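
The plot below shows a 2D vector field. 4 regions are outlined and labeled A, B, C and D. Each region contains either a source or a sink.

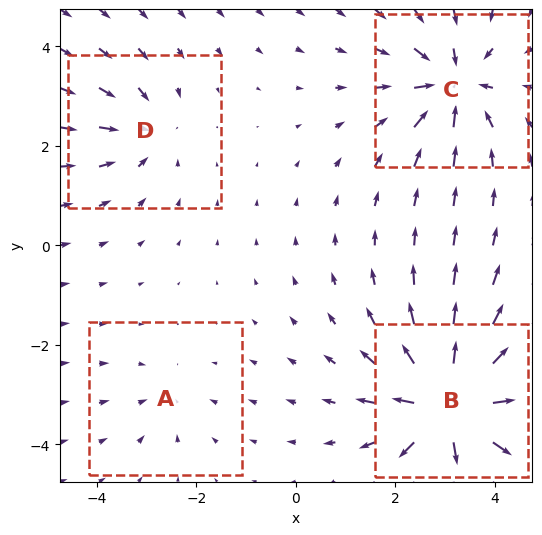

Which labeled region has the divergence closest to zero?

Divergence at each region's feature centre — A: about -2, B: about +9, C: about -6, D: about -4. Region A is closest to zero.

A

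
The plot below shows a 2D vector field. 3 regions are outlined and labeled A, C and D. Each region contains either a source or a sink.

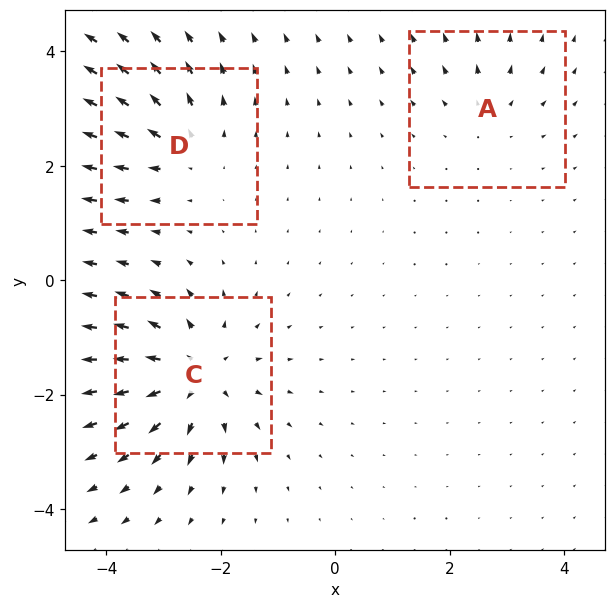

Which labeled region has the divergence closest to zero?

Divergence at each region's feature centre — A: about +2, C: about +6, D: about +4. Region A is closest to zero.

A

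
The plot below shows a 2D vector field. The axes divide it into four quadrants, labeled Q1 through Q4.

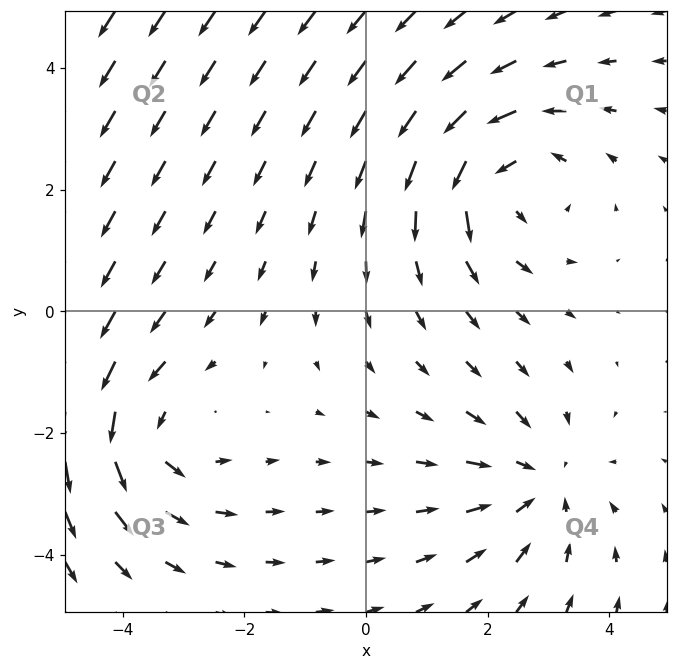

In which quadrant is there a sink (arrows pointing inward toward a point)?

The sink sits at approximately (2.9, -2.8), which lies in quadrant Q4. The divergence there is about -3, negative as expected for a sink.

Q4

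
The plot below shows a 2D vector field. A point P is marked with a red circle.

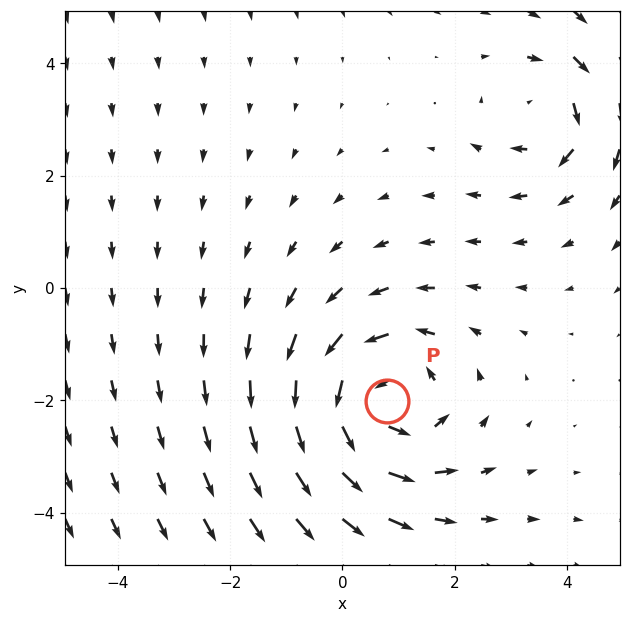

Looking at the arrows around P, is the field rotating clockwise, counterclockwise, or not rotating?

Near P at (0.8, -2.0) the arrows circulate counterclockwise. The curl (z-component) there is about +4; positive curl means counterclockwise rotation.

counterclockwise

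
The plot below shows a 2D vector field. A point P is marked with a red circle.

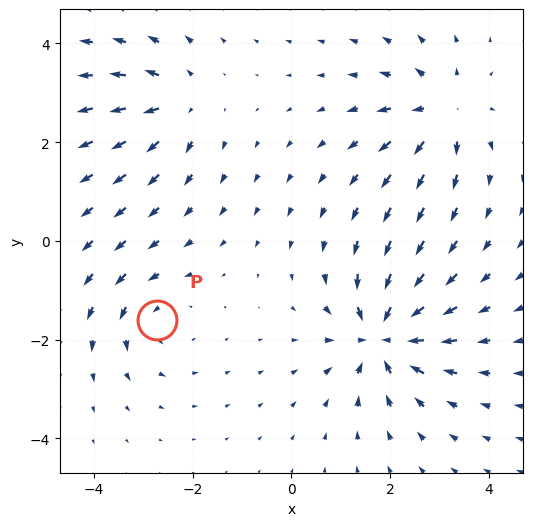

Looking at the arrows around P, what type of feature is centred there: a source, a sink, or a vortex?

vortex

At P (-2.7, -1.6) the arrows circulate counterclockwise. Divergence ≈0, curl about +3 — near-zero divergence with nonzero curl is a vortex.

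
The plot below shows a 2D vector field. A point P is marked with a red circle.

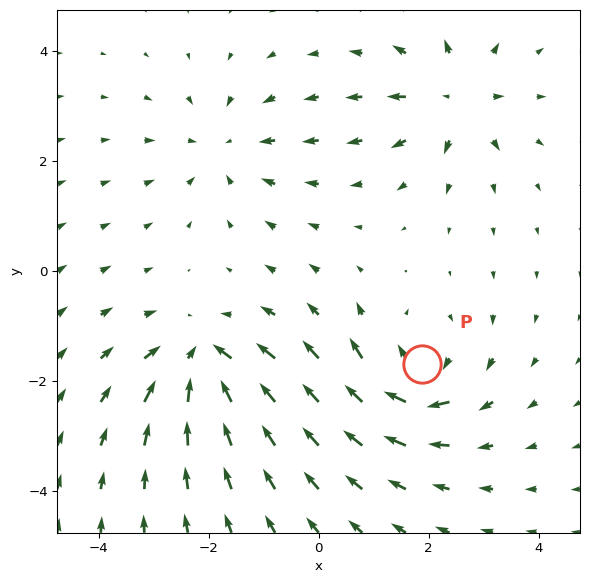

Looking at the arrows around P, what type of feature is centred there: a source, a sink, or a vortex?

At P (1.9, -1.7) the arrows circulate clockwise. Divergence ≈0, curl about -7 — near-zero divergence with nonzero curl is a vortex.

vortex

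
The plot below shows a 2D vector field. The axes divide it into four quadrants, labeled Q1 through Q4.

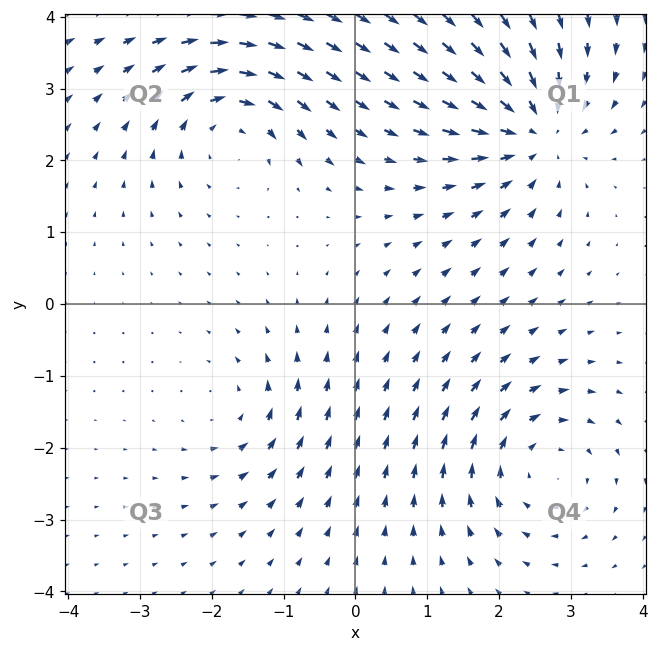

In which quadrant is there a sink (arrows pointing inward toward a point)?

The sink sits at approximately (2.5, 2.4), which lies in quadrant Q1. The divergence there is about -6, negative as expected for a sink.

Q1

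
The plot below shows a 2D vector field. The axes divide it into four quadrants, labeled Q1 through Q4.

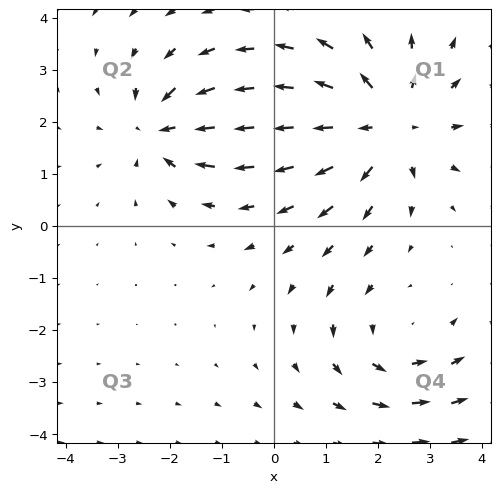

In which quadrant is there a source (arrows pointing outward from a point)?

The source sits at approximately (2.1, 2.0), which lies in quadrant Q1. The divergence there is about +4, positive as expected for a source.

Q1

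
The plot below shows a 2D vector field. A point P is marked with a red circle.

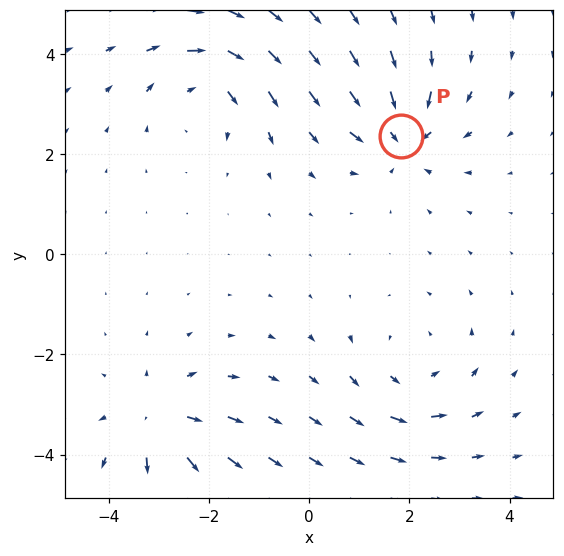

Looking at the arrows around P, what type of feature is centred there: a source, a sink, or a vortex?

At P (1.8, 2.4) the arrows converge inward. Divergence about -5, curl ≈0 — negative divergence with near-zero curl is a sink.

sink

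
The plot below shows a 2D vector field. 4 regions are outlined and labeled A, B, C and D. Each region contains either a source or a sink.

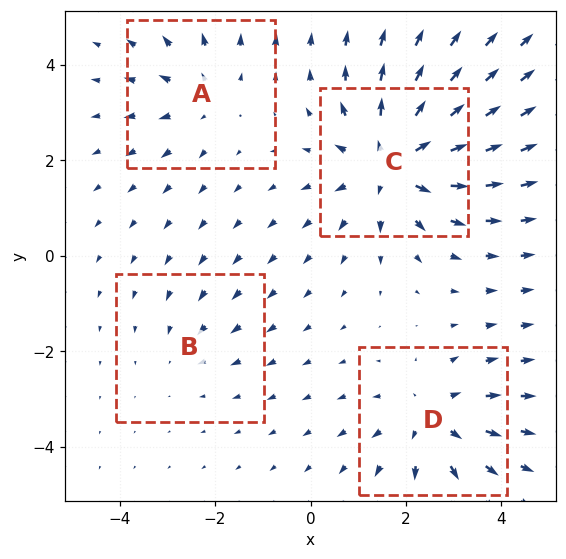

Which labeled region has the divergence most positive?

Divergence at each region's feature centre — A: about +3, B: about -2, C: about +6, D: about +4. Region C is most positive.

C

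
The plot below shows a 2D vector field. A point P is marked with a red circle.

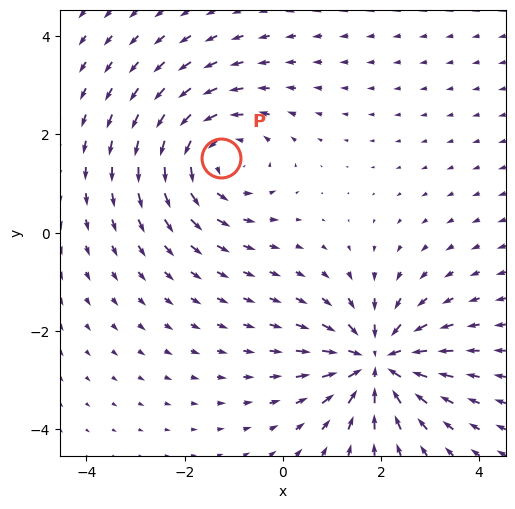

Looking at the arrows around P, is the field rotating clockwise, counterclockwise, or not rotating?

counterclockwise

Near P at (-1.3, 1.5) the arrows circulate counterclockwise. The curl (z-component) there is about +3; positive curl means counterclockwise rotation.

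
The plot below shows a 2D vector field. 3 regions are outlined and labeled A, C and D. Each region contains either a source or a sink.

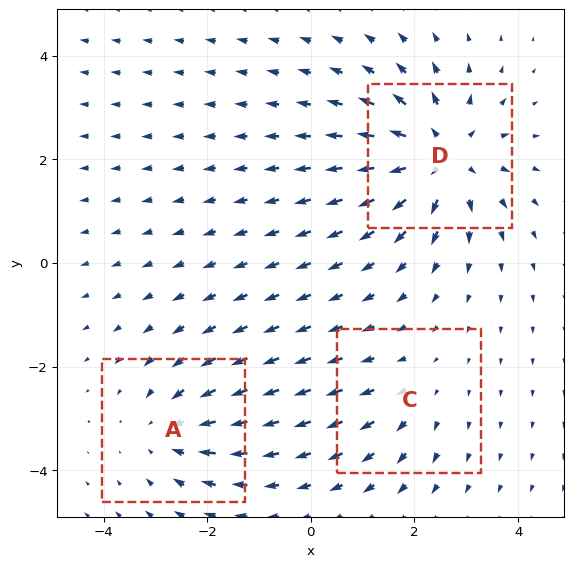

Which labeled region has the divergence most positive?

Divergence at each region's feature centre — A: about -3, C: about +2, D: about +5. Region D is most positive.

D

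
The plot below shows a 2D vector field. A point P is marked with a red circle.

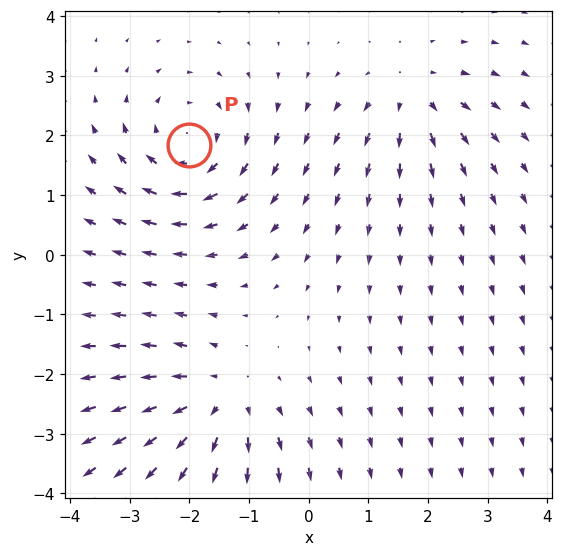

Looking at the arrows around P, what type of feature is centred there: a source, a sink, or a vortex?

At P (-2.0, 1.8) the arrows circulate clockwise. Divergence ≈0, curl about -5 — near-zero divergence with nonzero curl is a vortex.

vortex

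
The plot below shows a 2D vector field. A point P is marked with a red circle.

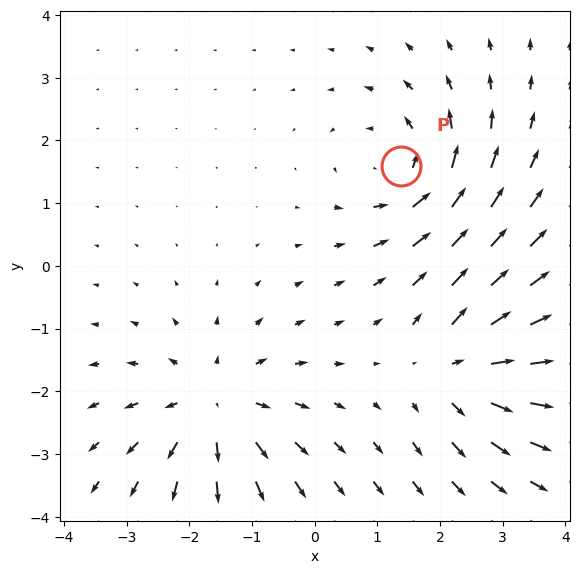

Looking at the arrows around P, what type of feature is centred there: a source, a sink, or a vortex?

At P (1.4, 1.6) the arrows circulate counterclockwise. Divergence ≈0, curl about +4 — near-zero divergence with nonzero curl is a vortex.

vortex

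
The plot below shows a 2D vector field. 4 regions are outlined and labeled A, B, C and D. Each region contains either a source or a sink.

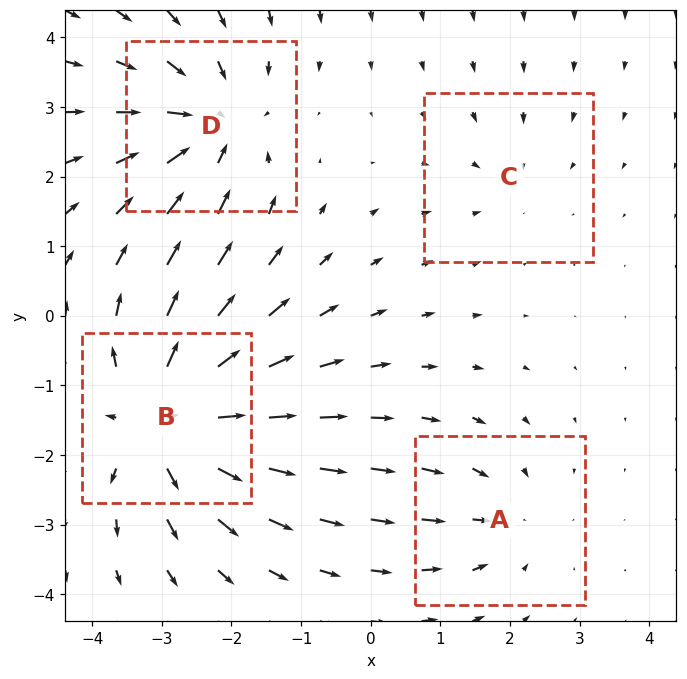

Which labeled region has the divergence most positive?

B

Divergence at each region's feature centre — A: about -3, B: about +7, C: about -2, D: about -5. Region B is most positive.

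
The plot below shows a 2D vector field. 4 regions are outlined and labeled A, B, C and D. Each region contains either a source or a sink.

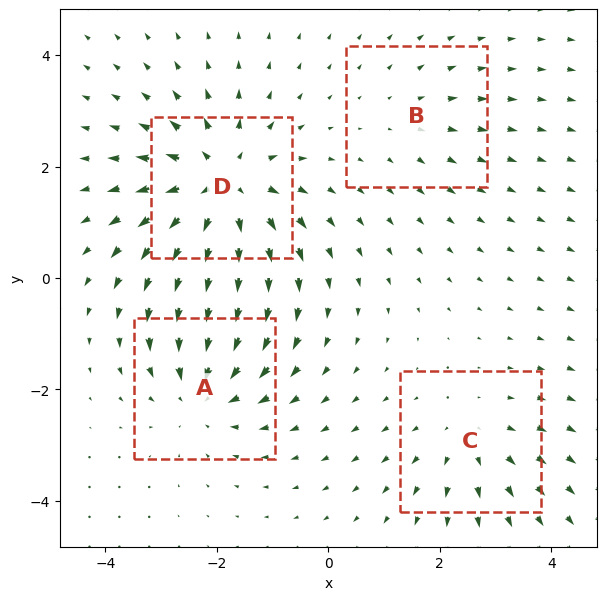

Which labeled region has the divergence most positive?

D

Divergence at each region's feature centre — A: about -4, B: about +2, C: about +3, D: about +6. Region D is most positive.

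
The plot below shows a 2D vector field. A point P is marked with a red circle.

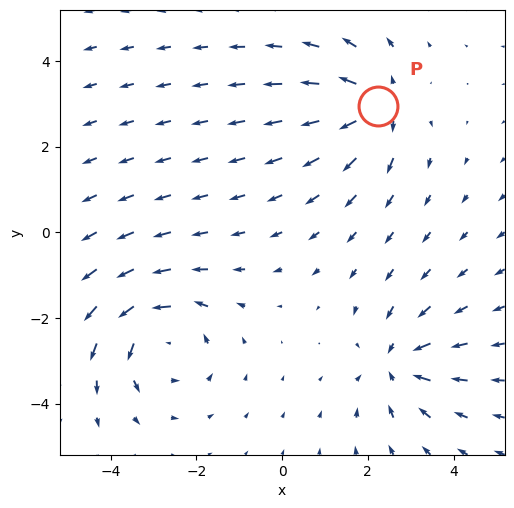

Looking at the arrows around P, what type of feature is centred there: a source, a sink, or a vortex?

At P (2.2, 2.9) the arrows spread outward. Divergence about +5, curl ≈0 — positive divergence with near-zero curl is a source.

source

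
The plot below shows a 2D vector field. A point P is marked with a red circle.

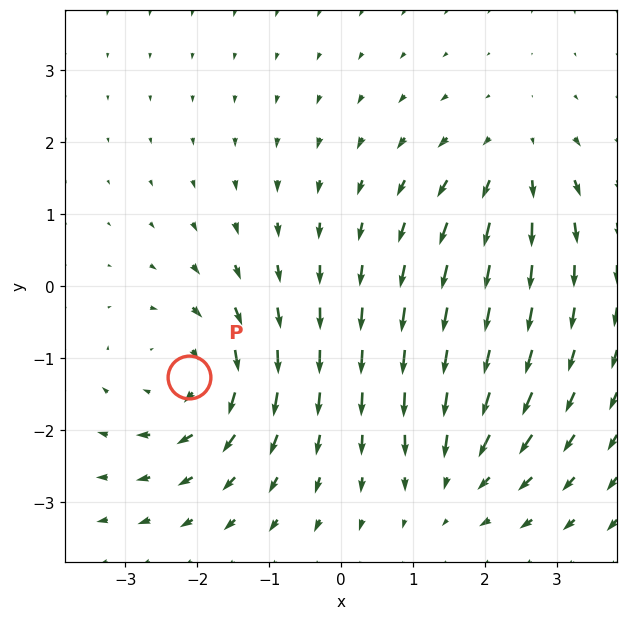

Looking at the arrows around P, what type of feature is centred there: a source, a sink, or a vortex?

At P (-2.1, -1.3) the arrows circulate clockwise. Divergence ≈0, curl about -5 — near-zero divergence with nonzero curl is a vortex.

vortex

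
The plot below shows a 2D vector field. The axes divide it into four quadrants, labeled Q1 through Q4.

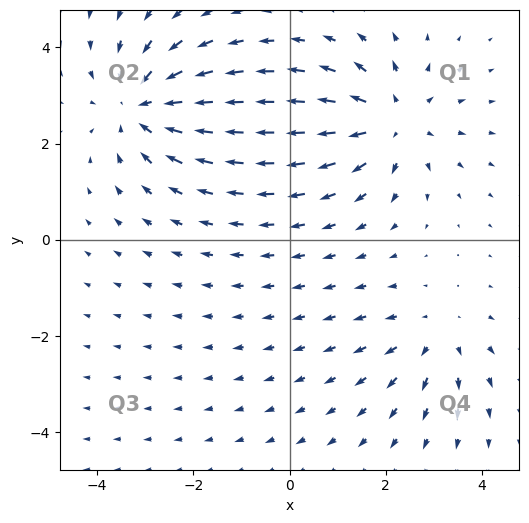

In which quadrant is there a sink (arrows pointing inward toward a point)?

The sink sits at approximately (-3.1, 2.8), which lies in quadrant Q2. The divergence there is about -5, negative as expected for a sink.

Q2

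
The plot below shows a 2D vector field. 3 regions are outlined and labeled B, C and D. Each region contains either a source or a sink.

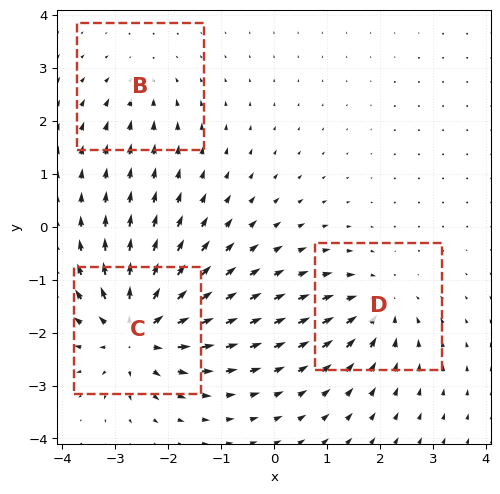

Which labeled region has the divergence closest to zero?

B

Divergence at each region's feature centre — B: about -2, C: about +6, D: about -3. Region B is closest to zero.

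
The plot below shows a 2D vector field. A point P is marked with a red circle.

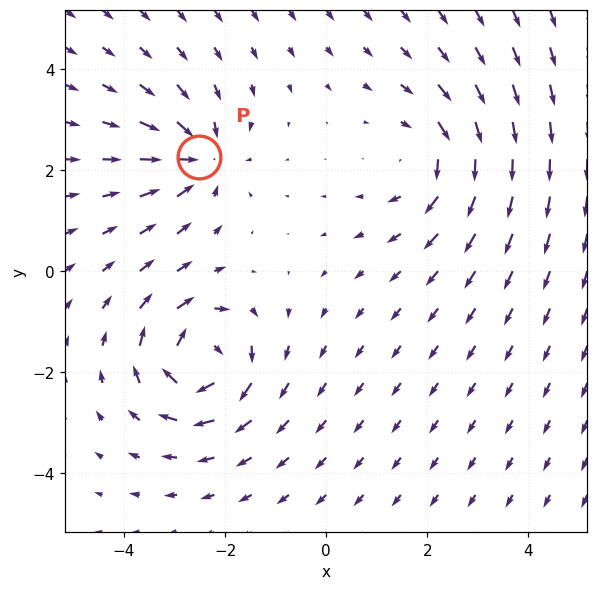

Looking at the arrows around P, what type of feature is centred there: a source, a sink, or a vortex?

At P (-2.5, 2.2) the arrows converge inward. Divergence about -5, curl ≈0 — negative divergence with near-zero curl is a sink.

sink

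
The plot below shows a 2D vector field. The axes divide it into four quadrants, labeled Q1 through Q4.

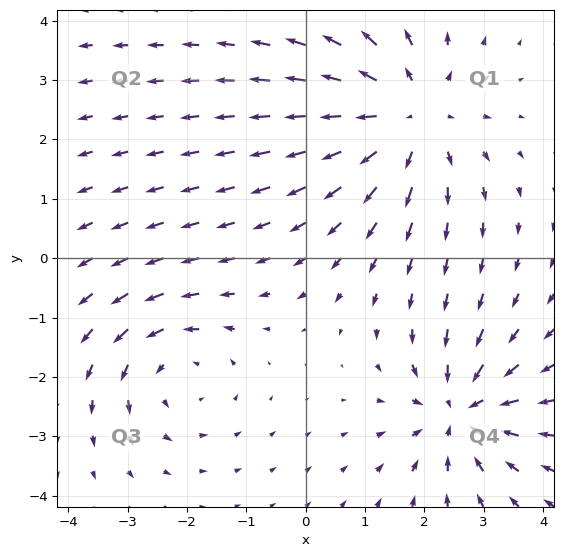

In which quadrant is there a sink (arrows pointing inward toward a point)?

Q4

The sink sits at approximately (2.6, -2.6), which lies in quadrant Q4. The divergence there is about -4, negative as expected for a sink.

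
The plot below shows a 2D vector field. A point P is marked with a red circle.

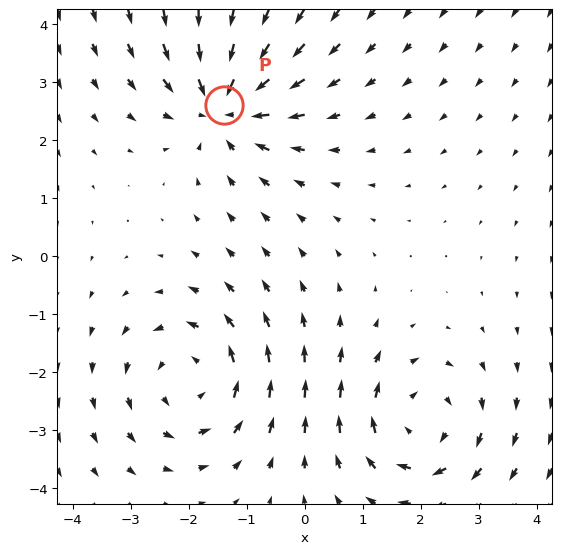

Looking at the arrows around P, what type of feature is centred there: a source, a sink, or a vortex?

sink

At P (-1.4, 2.6) the arrows converge inward. Divergence about -4, curl ≈0 — negative divergence with near-zero curl is a sink.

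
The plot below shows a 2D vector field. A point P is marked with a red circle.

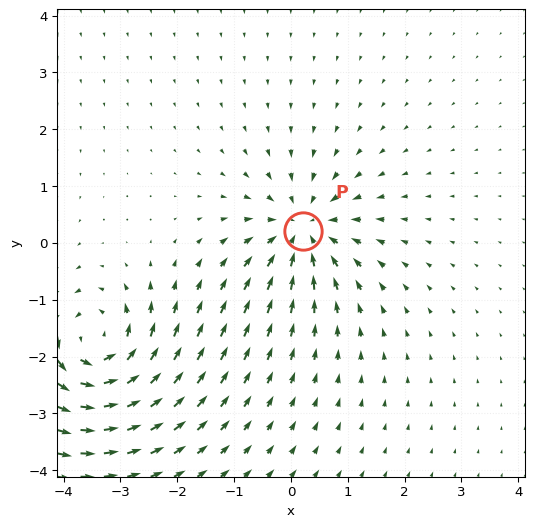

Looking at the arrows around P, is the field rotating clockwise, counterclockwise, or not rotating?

not rotating

Near P at (0.2, 0.2) the arrows show no circulation. The curl there is ≈0.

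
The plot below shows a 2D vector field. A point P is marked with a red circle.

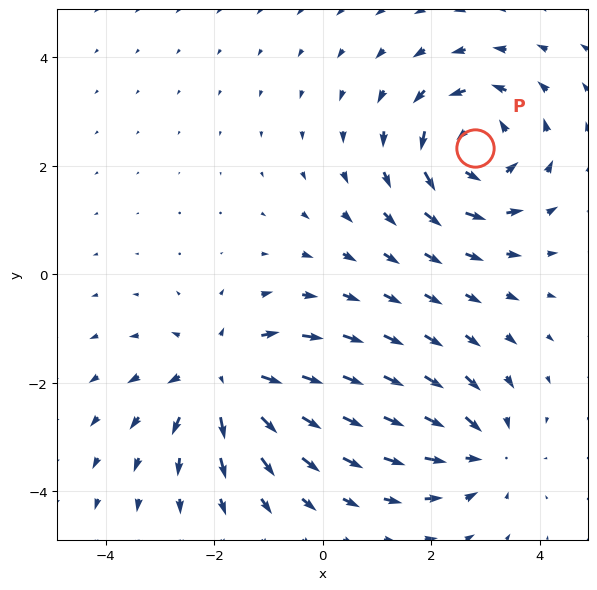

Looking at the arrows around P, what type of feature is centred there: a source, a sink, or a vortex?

At P (2.8, 2.3) the arrows circulate counterclockwise. Divergence ≈0, curl about +5 — near-zero divergence with nonzero curl is a vortex.

vortex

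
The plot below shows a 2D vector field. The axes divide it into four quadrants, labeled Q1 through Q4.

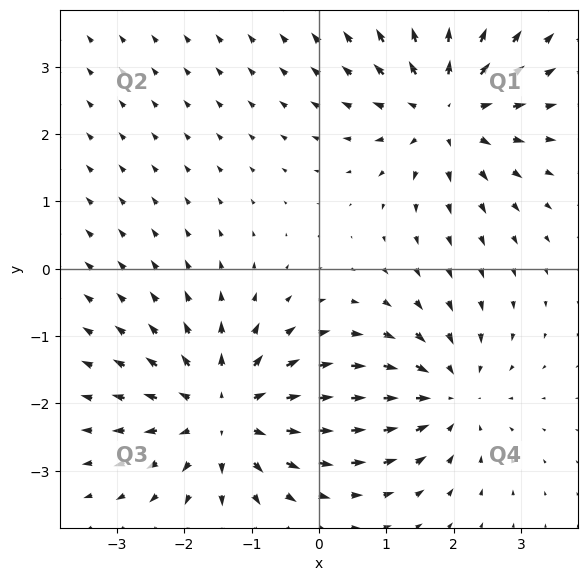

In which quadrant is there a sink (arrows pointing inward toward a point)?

The sink sits at approximately (1.9, -1.9), which lies in quadrant Q4. The divergence there is about -3, negative as expected for a sink.

Q4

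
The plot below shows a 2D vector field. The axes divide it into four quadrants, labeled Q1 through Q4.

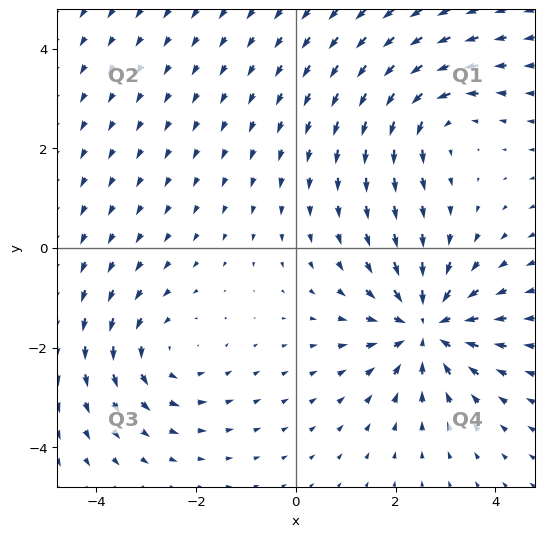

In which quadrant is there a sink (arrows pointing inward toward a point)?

The sink sits at approximately (2.6, -1.6), which lies in quadrant Q4. The divergence there is about -4, negative as expected for a sink.

Q4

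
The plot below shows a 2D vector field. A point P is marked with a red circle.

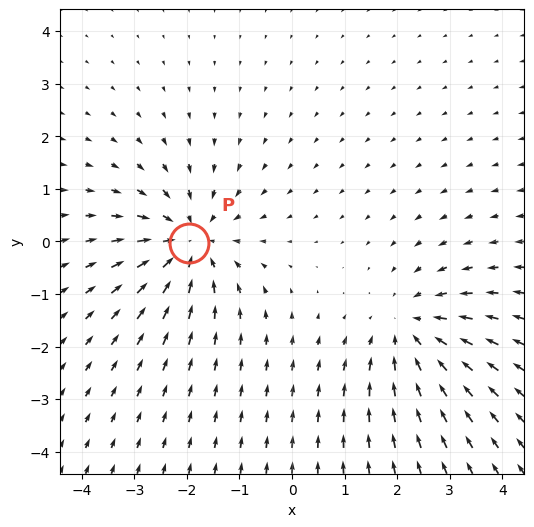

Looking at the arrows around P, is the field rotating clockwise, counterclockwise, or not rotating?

not rotating

Near P at (-2.0, -0.0) the arrows show no circulation. The curl there is ≈0.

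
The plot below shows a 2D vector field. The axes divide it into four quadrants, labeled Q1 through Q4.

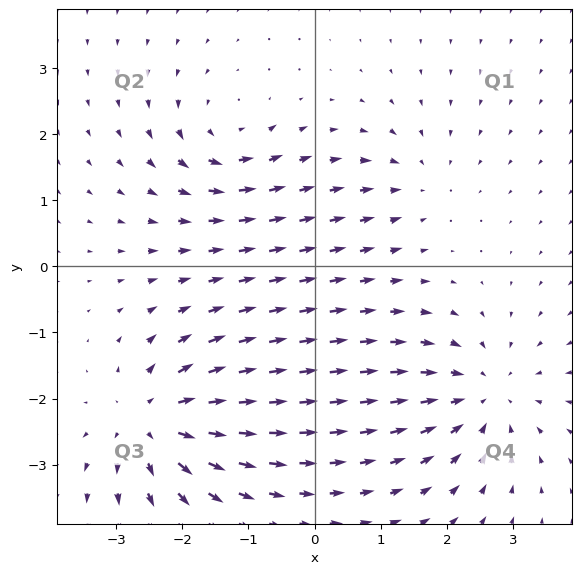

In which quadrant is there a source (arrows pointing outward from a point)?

The source sits at approximately (-2.4, -2.4), which lies in quadrant Q3. The divergence there is about +6, positive as expected for a source.

Q3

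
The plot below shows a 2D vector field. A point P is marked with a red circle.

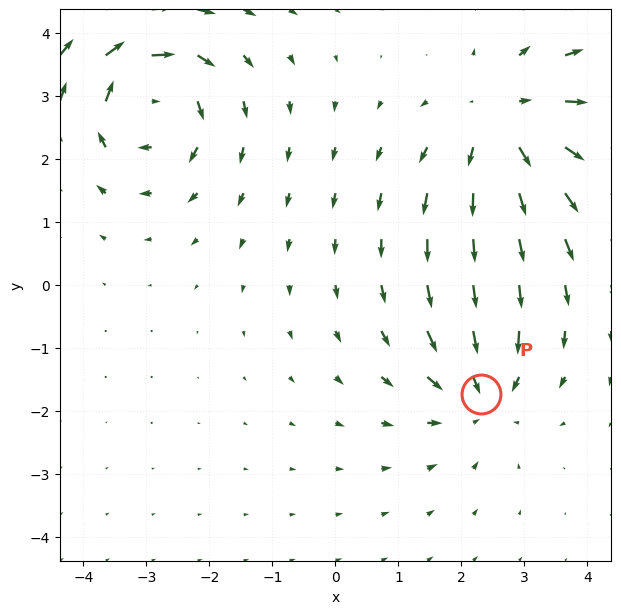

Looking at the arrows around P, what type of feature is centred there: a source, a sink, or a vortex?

At P (2.3, -1.7) the arrows converge inward. Divergence about -3, curl ≈0 — negative divergence with near-zero curl is a sink.

sink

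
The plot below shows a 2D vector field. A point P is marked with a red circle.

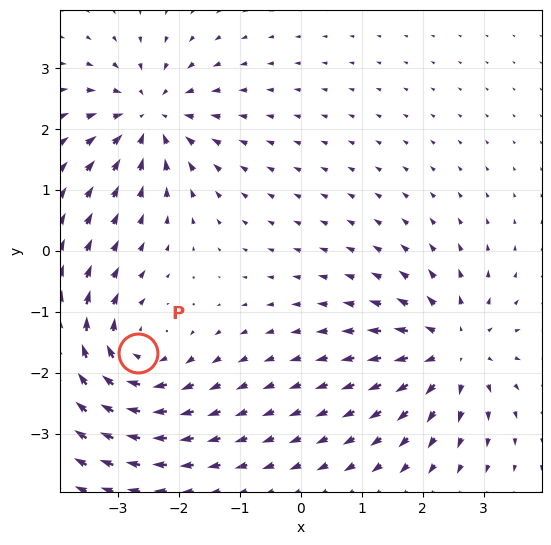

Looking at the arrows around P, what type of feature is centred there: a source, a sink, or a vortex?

vortex

At P (-2.7, -1.7) the arrows circulate clockwise. Divergence ≈0, curl about -4 — near-zero divergence with nonzero curl is a vortex.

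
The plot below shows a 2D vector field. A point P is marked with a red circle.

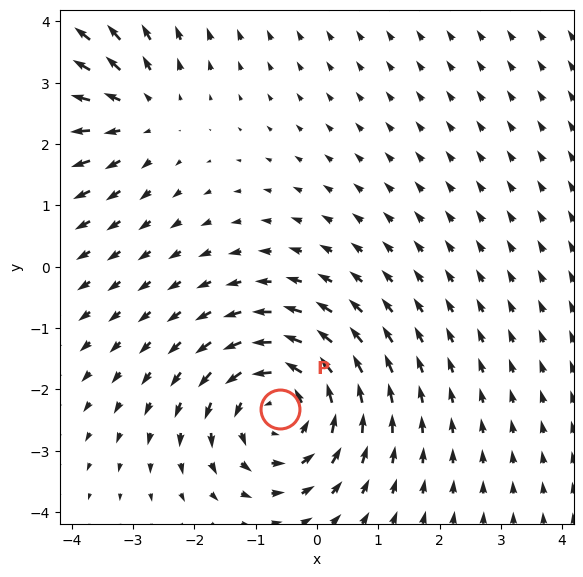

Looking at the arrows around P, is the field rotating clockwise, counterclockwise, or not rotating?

counterclockwise

Near P at (-0.6, -2.3) the arrows circulate counterclockwise. The curl (z-component) there is about +4; positive curl means counterclockwise rotation.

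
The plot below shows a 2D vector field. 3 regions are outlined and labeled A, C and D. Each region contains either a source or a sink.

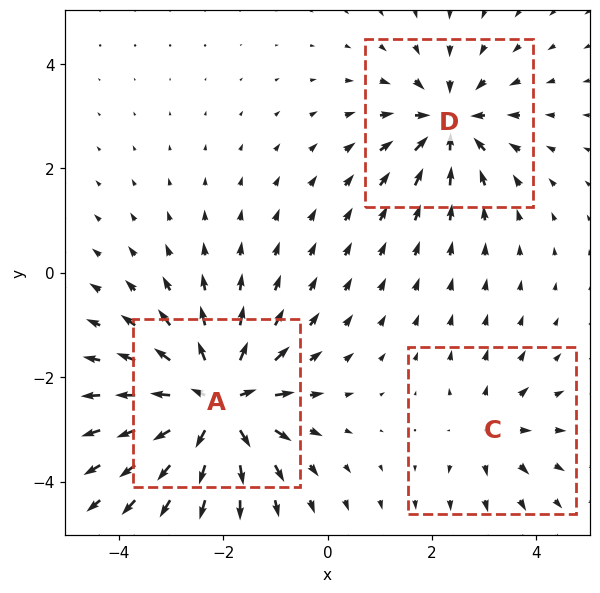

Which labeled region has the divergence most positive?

Divergence at each region's feature centre — A: about +6, C: about +2, D: about -4. Region A is most positive.

A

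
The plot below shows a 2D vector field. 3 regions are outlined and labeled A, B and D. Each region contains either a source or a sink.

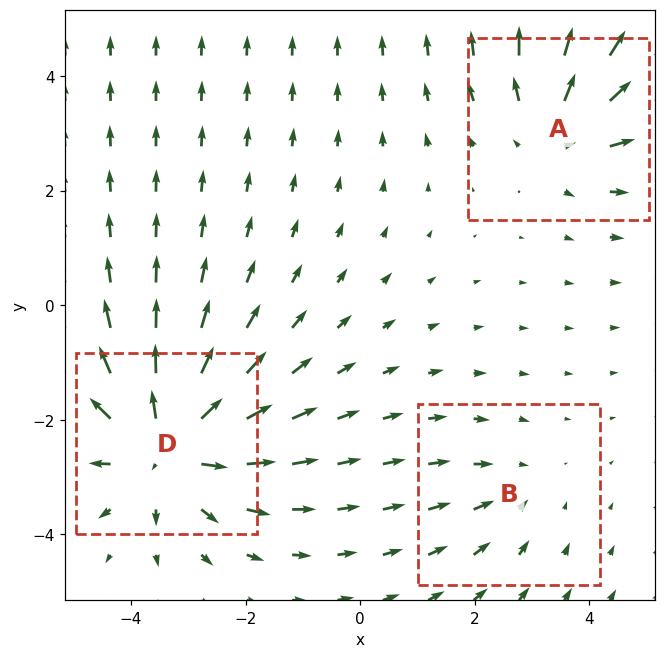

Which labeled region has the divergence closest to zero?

B

Divergence at each region's feature centre — A: about +3, B: about -2, D: about +4. Region B is closest to zero.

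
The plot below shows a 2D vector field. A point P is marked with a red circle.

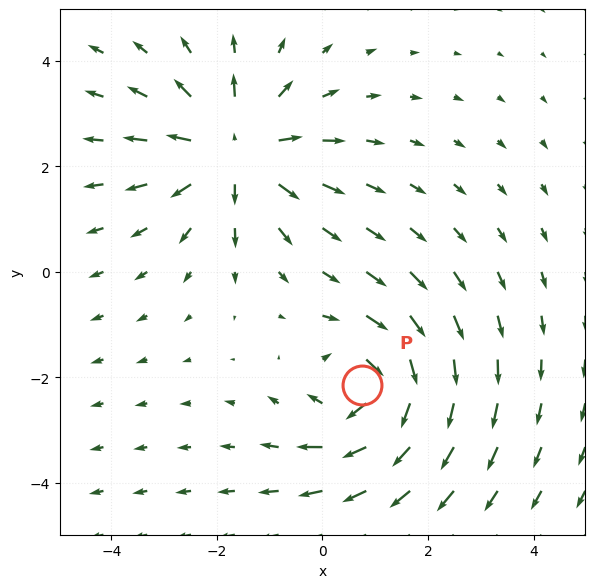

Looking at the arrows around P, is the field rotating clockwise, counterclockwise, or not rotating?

Near P at (0.8, -2.1) the arrows circulate clockwise. The curl (z-component) there is about -3; negative curl means clockwise rotation.

clockwise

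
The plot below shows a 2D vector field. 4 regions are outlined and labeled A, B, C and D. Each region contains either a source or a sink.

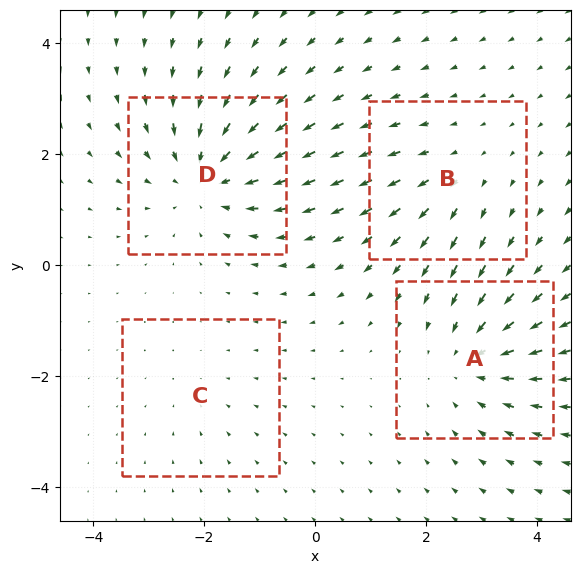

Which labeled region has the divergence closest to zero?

C

Divergence at each region's feature centre — A: about -4, B: about +3, C: about -2, D: about -6. Region C is closest to zero.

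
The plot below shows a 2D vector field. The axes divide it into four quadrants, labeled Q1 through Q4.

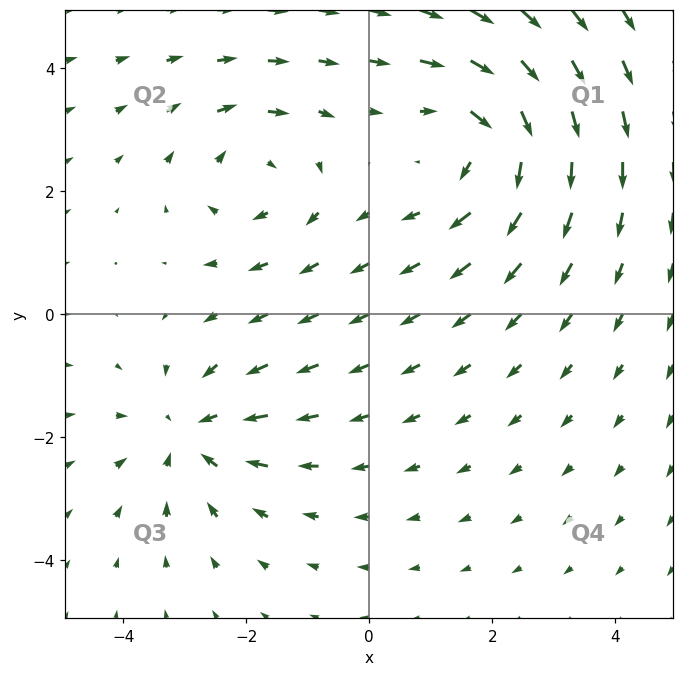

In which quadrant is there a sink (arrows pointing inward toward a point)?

Q3

The sink sits at approximately (-2.9, -1.9), which lies in quadrant Q3. The divergence there is about -3, negative as expected for a sink.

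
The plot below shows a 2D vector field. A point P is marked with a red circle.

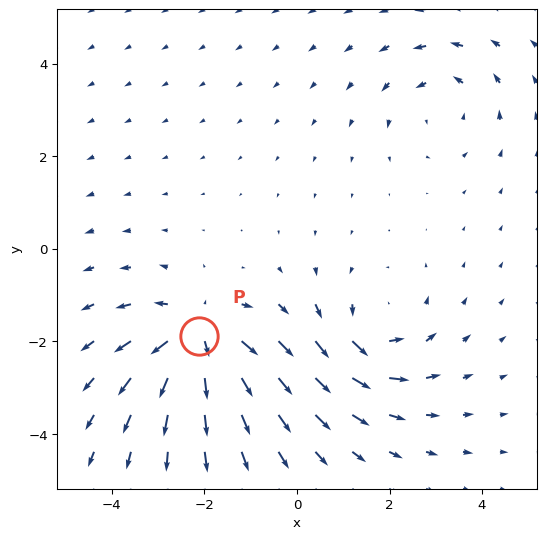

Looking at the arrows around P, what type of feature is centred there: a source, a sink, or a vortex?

source

At P (-2.1, -1.9) the arrows spread outward. Divergence about +5, curl ≈0 — positive divergence with near-zero curl is a source.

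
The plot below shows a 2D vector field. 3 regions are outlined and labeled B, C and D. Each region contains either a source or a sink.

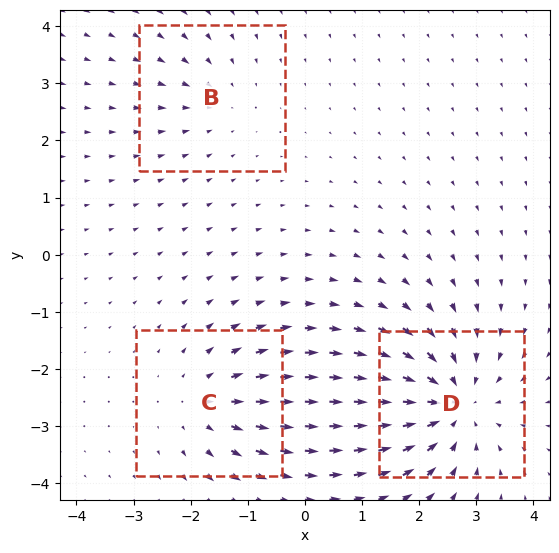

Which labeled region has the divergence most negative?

Divergence at each region's feature centre — B: about -2, C: about +3, D: about -5. Region D is most negative.

D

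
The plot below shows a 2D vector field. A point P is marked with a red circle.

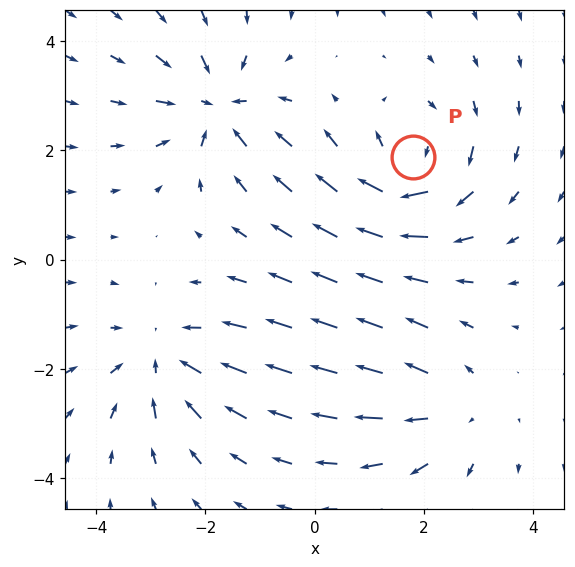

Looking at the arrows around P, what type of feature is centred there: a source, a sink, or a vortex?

vortex

At P (1.8, 1.9) the arrows circulate clockwise. Divergence ≈0, curl about -4 — near-zero divergence with nonzero curl is a vortex.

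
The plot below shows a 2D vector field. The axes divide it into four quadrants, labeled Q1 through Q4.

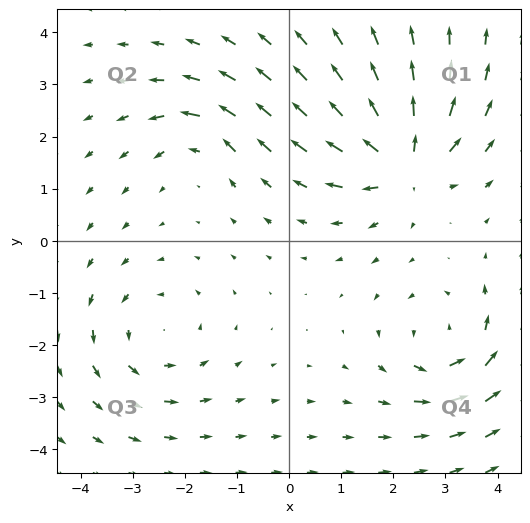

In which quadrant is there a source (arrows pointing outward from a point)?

Q1

The source sits at approximately (2.2, 1.5), which lies in quadrant Q1. The divergence there is about +7, positive as expected for a source.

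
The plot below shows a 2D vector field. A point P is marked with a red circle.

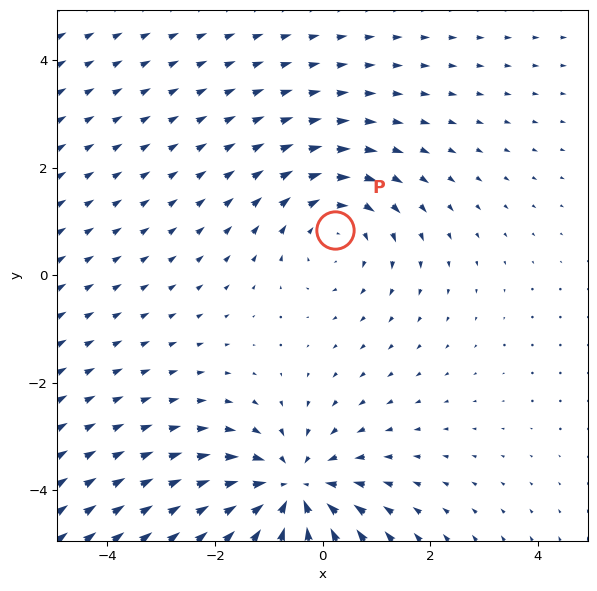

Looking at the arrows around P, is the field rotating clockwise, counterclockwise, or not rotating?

clockwise

Near P at (0.2, 0.8) the arrows circulate clockwise. The curl (z-component) there is about -2; negative curl means clockwise rotation.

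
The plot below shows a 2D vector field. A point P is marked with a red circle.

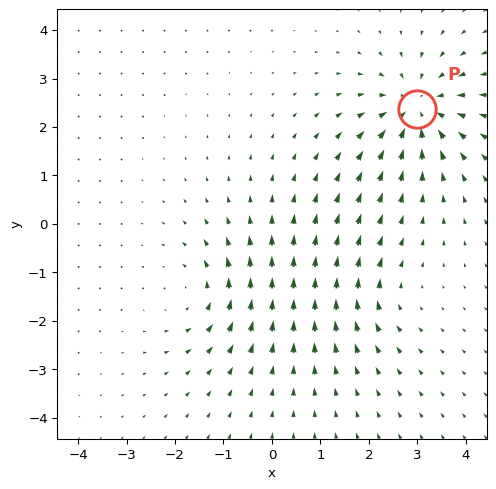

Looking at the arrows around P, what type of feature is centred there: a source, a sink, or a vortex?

At P (3.0, 2.4) the arrows converge inward. Divergence about -5, curl ≈0 — negative divergence with near-zero curl is a sink.

sink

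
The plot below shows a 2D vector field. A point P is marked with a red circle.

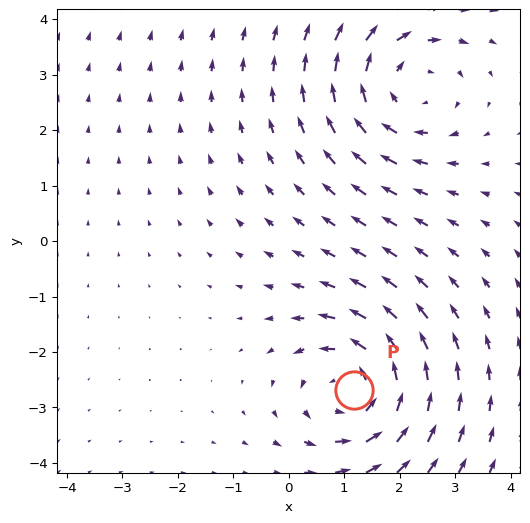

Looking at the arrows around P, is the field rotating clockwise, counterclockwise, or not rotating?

Near P at (1.2, -2.7) the arrows circulate counterclockwise. The curl (z-component) there is about +3; positive curl means counterclockwise rotation.

counterclockwise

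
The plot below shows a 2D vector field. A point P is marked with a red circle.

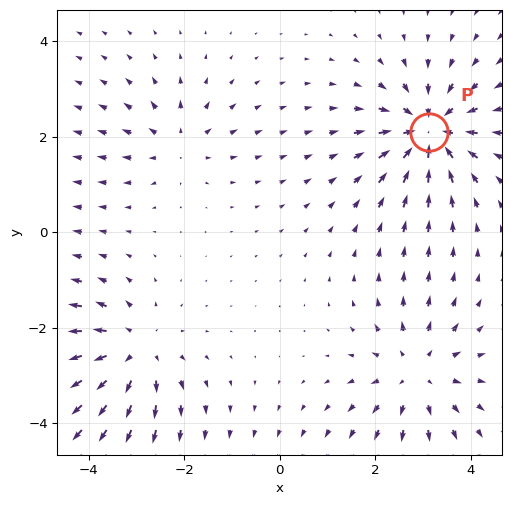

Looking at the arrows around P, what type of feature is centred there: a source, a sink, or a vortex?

sink

At P (3.1, 2.1) the arrows converge inward. Divergence about -6, curl ≈0 — negative divergence with near-zero curl is a sink.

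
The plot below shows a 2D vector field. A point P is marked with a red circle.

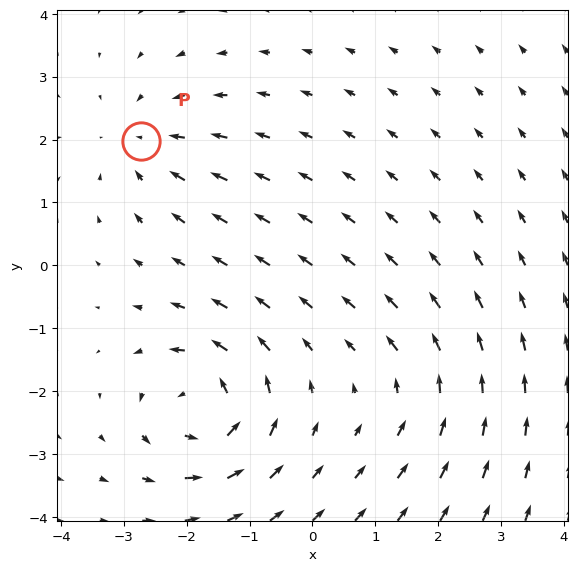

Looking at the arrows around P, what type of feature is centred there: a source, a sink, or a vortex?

At P (-2.7, 2.0) the arrows converge inward. Divergence about -3, curl ≈0 — negative divergence with near-zero curl is a sink.

sink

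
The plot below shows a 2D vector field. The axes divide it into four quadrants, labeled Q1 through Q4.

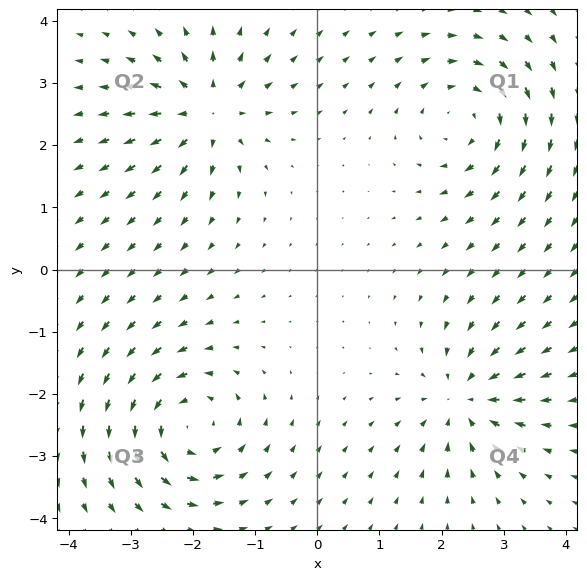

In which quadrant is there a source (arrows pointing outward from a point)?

Q2

The source sits at approximately (-1.8, 2.5), which lies in quadrant Q2. The divergence there is about +5, positive as expected for a source.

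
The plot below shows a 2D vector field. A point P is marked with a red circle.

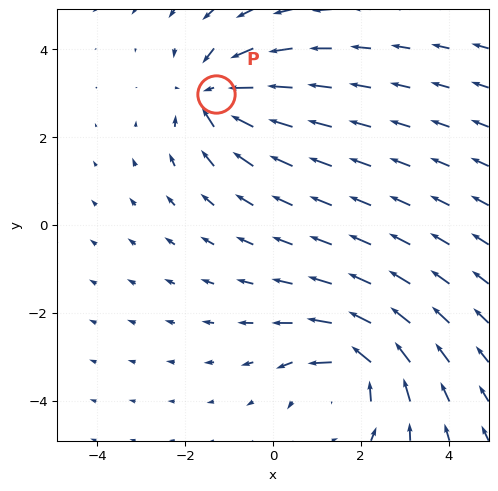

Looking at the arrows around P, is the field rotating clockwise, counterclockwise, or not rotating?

Near P at (-1.3, 3.0) the arrows show no circulation. The curl there is ≈0.

not rotating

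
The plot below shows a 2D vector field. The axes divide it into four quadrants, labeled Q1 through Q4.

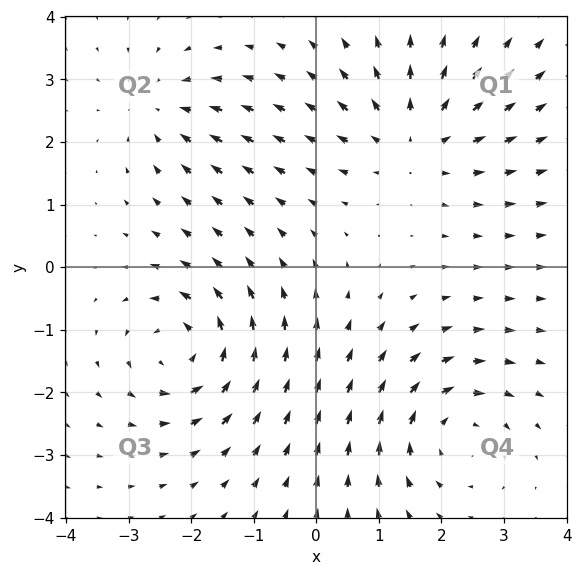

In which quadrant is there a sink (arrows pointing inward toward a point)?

Q2

The sink sits at approximately (-2.5, 2.5), which lies in quadrant Q2. The divergence there is about -3, negative as expected for a sink.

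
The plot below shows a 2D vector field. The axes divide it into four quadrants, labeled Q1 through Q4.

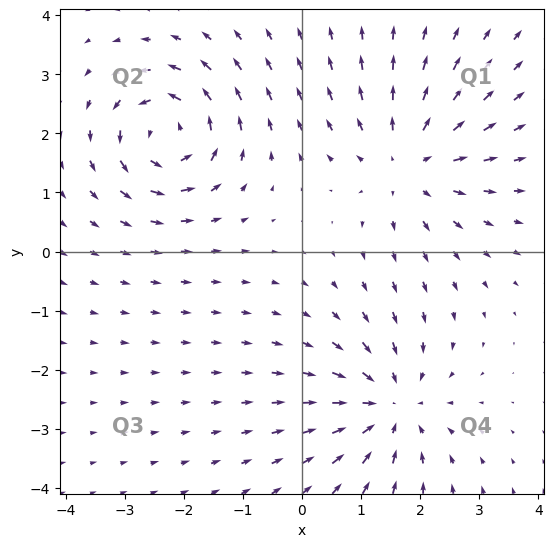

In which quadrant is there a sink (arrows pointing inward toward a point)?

The sink sits at approximately (1.5, -2.6), which lies in quadrant Q4. The divergence there is about -4, negative as expected for a sink.

Q4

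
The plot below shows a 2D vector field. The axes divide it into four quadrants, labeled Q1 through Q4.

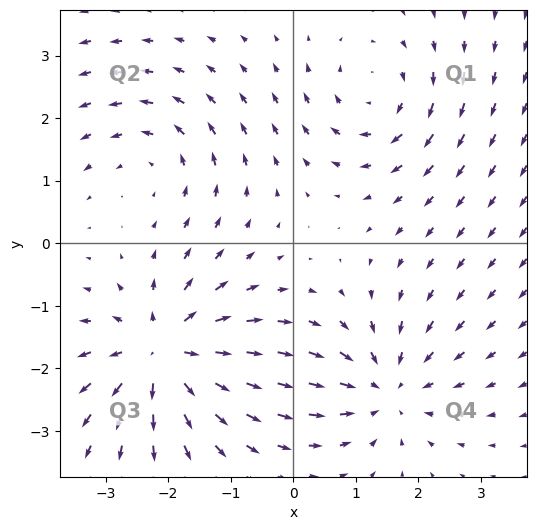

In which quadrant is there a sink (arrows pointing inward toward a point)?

Q4

The sink sits at approximately (1.5, -2.3), which lies in quadrant Q4. The divergence there is about -4, negative as expected for a sink.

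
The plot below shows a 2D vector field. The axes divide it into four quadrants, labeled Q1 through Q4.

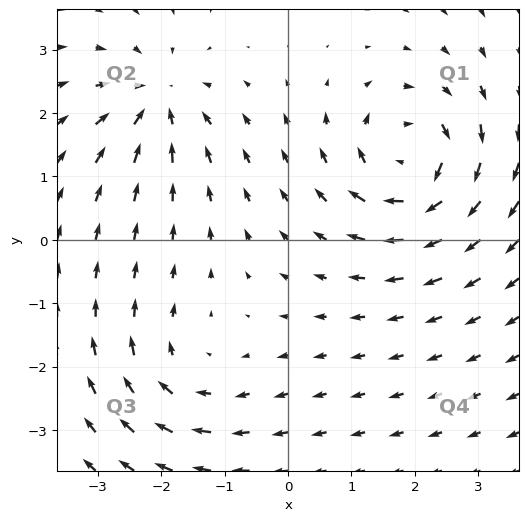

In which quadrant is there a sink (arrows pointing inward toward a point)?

The sink sits at approximately (-2.1, 2.2), which lies in quadrant Q2. The divergence there is about -4, negative as expected for a sink.

Q2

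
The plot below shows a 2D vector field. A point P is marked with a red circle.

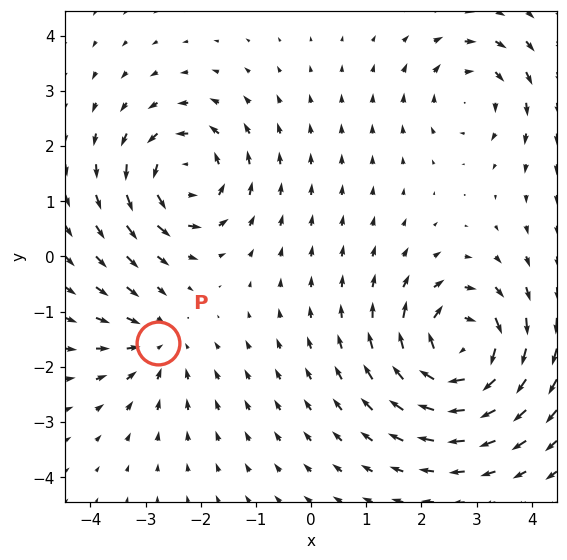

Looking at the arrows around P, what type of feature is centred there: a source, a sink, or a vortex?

sink

At P (-2.8, -1.6) the arrows converge inward. Divergence about -3, curl ≈0 — negative divergence with near-zero curl is a sink.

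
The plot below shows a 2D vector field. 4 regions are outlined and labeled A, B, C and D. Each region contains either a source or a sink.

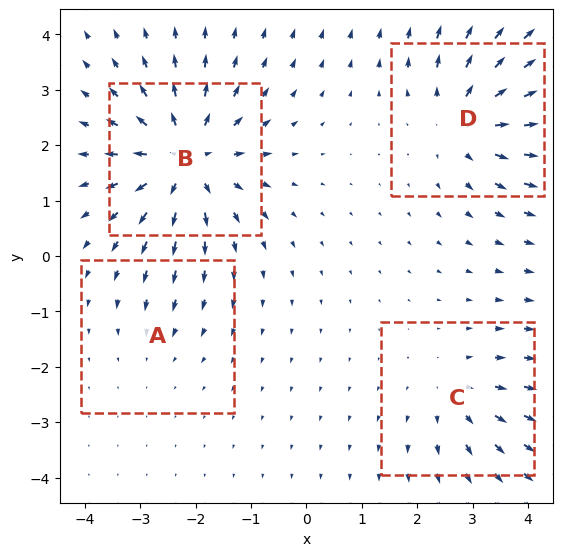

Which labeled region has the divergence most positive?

Divergence at each region's feature centre — A: about -2, B: about +8, C: about +4, D: about +6. Region B is most positive.

B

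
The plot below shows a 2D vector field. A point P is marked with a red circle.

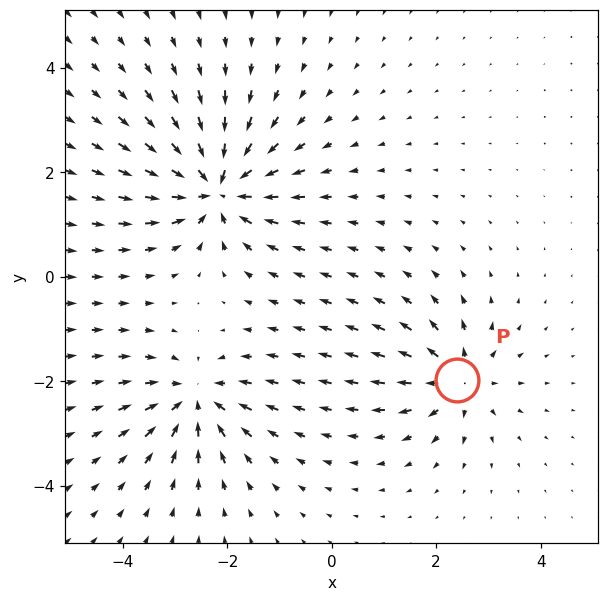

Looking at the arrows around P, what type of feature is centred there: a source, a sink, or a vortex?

At P (2.4, -2.0) the arrows spread outward. Divergence about +4, curl ≈0 — positive divergence with near-zero curl is a source.

source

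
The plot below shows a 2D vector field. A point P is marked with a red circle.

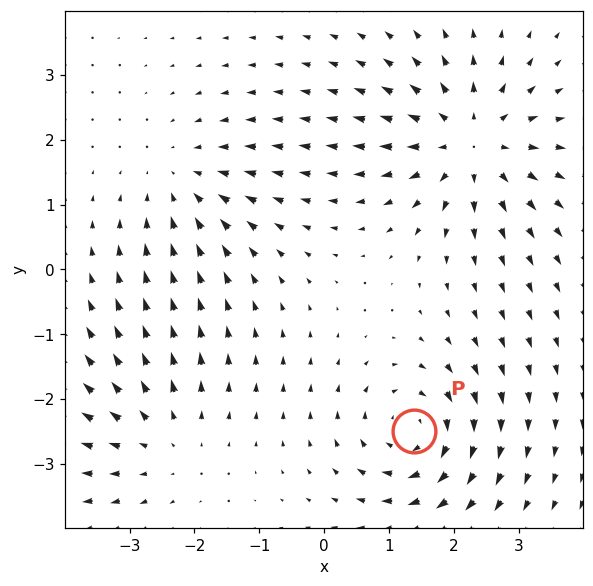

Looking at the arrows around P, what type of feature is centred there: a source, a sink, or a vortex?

vortex

At P (1.4, -2.5) the arrows circulate clockwise. Divergence ≈0, curl about -4 — near-zero divergence with nonzero curl is a vortex.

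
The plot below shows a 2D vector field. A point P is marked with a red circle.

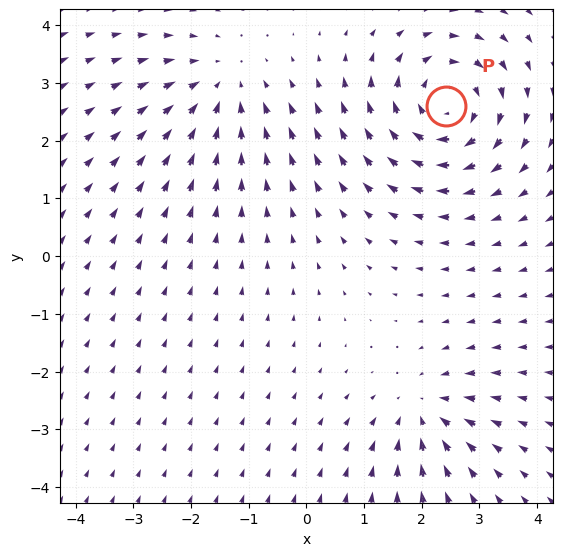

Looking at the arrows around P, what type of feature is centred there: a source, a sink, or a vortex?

vortex

At P (2.4, 2.6) the arrows circulate clockwise. Divergence ≈0, curl about -5 — near-zero divergence with nonzero curl is a vortex.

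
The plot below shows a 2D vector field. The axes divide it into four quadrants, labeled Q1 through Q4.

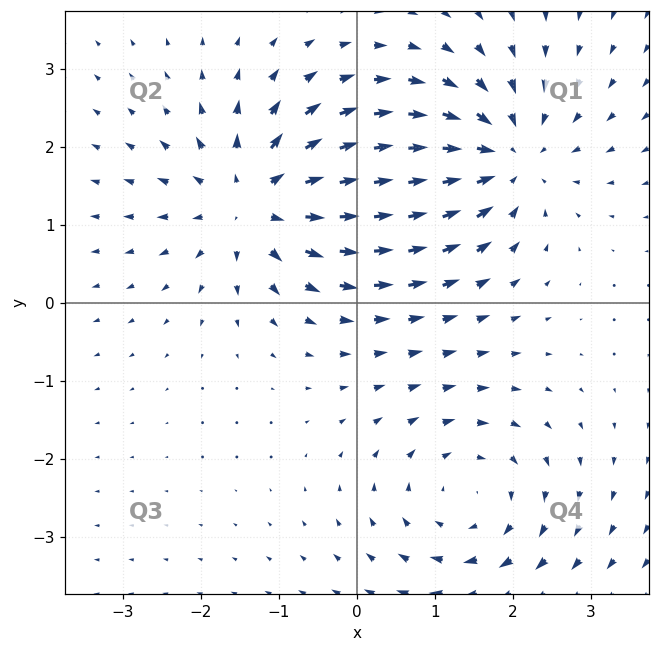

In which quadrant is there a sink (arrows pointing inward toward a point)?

Q1

The sink sits at approximately (1.9, 1.9), which lies in quadrant Q1. The divergence there is about -5, negative as expected for a sink.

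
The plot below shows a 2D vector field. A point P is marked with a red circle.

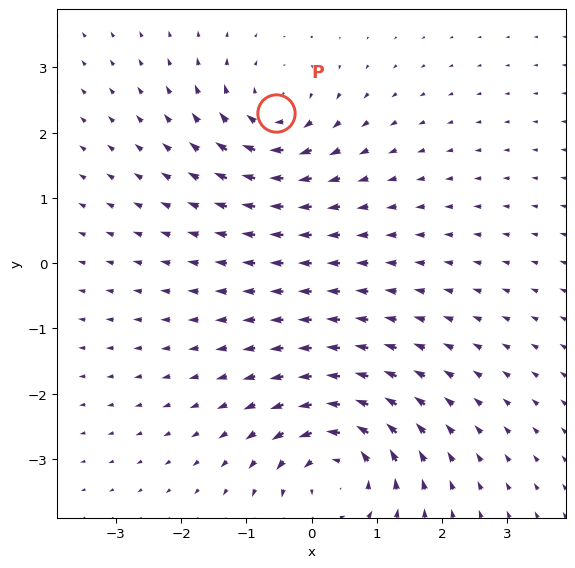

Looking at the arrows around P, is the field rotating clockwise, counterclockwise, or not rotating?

Near P at (-0.6, 2.3) the arrows circulate clockwise. The curl (z-component) there is about -5; negative curl means clockwise rotation.

clockwise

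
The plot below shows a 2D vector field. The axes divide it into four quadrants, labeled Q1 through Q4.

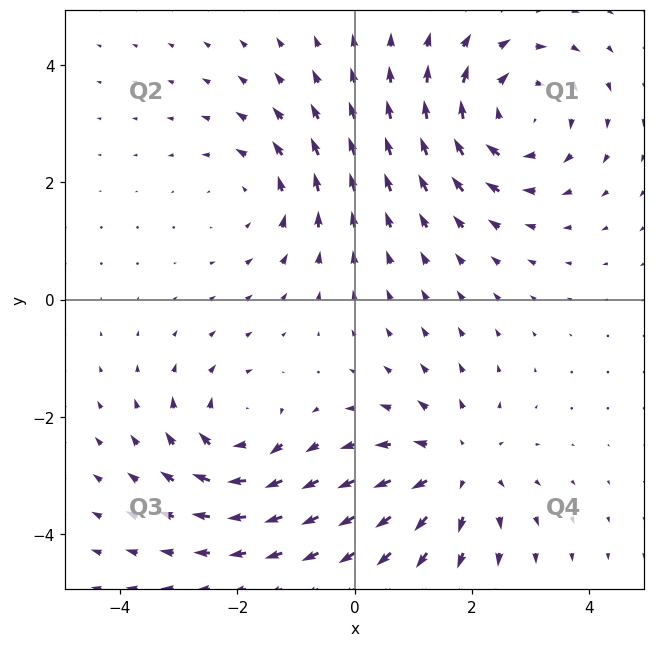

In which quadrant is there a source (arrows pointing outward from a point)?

The source sits at approximately (1.7, -2.9), which lies in quadrant Q4. The divergence there is about +4, positive as expected for a source.

Q4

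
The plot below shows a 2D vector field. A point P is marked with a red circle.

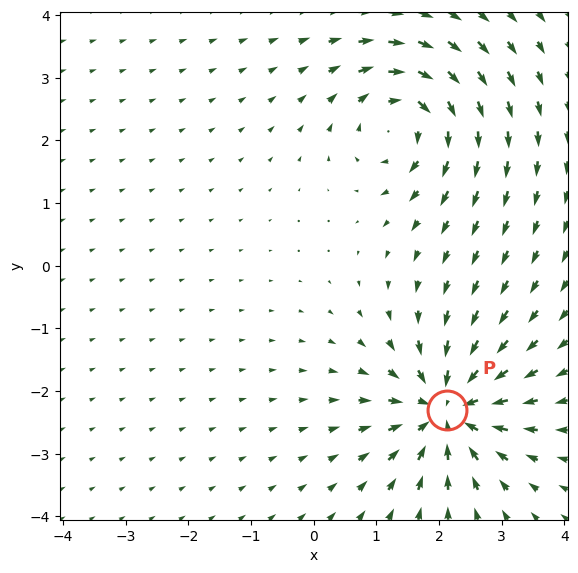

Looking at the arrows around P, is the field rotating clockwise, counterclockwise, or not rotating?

not rotating

Near P at (2.1, -2.3) the arrows show no circulation. The curl there is ≈0.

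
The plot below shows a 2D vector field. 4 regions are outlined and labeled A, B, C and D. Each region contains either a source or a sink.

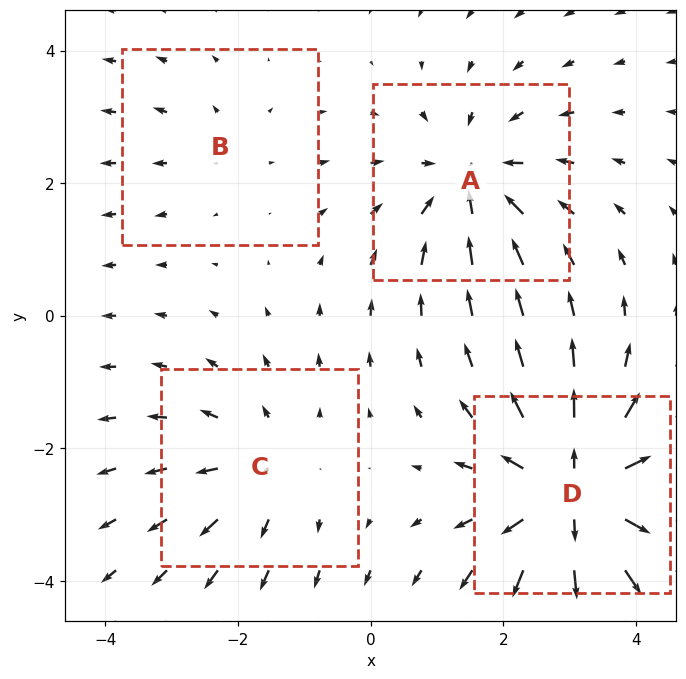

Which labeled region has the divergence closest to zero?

Divergence at each region's feature centre — A: about -4, B: about +2, C: about +3, D: about +7. Region B is closest to zero.

B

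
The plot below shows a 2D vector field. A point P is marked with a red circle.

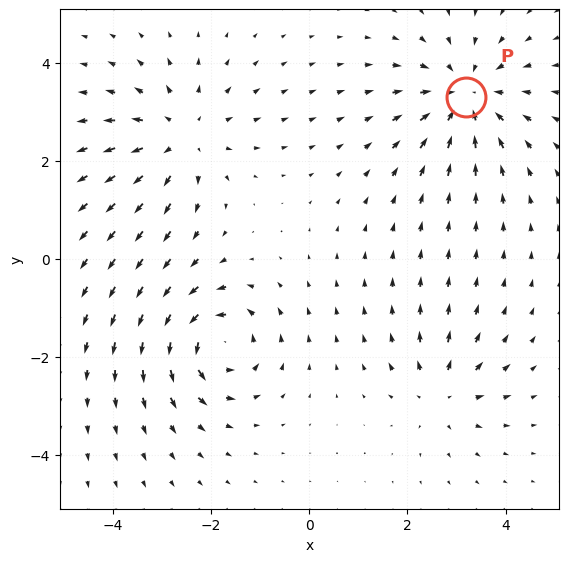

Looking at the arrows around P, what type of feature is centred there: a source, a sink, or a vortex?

At P (3.2, 3.3) the arrows converge inward. Divergence about -4, curl ≈0 — negative divergence with near-zero curl is a sink.

sink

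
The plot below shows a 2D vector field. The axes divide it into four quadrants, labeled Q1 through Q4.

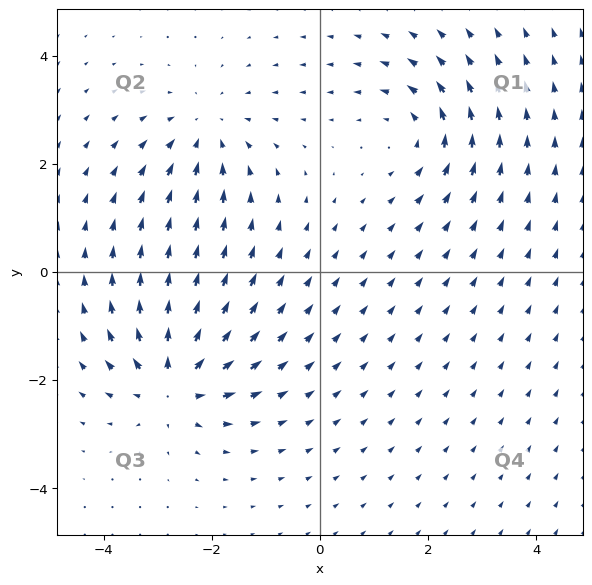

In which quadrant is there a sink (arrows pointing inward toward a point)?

The sink sits at approximately (-2.1, 2.6), which lies in quadrant Q2. The divergence there is about -3, negative as expected for a sink.

Q2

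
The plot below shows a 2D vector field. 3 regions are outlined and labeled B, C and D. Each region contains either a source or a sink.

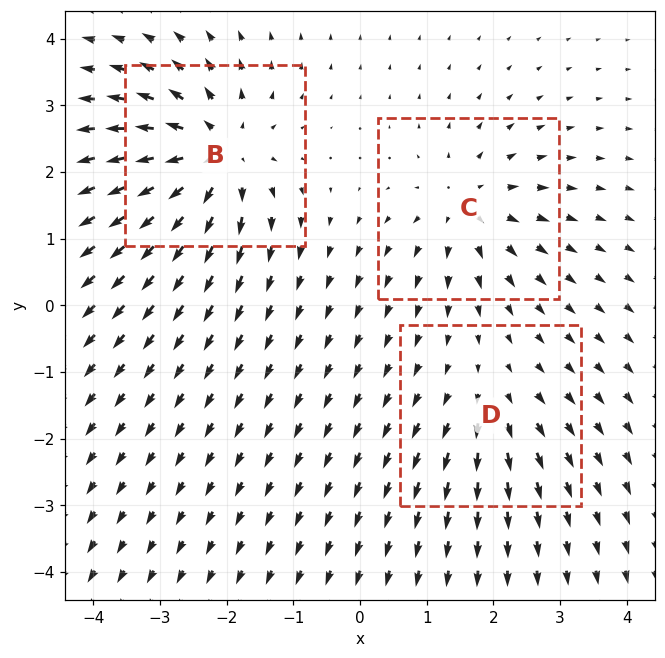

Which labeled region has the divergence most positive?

B

Divergence at each region's feature centre — B: about +6, C: about +4, D: about +2. Region B is most positive.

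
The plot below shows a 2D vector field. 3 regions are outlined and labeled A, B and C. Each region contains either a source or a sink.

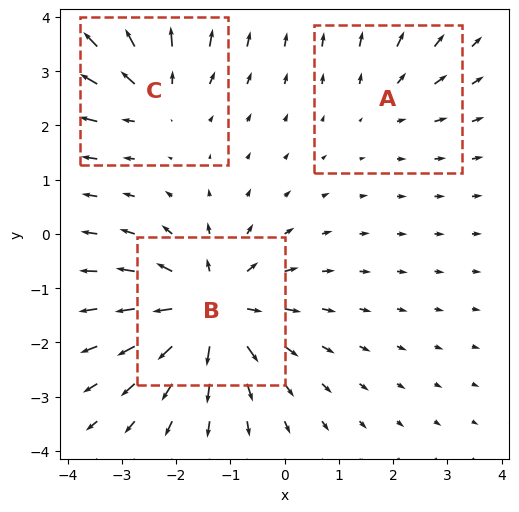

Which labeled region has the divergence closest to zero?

A

Divergence at each region's feature centre — A: about +2, B: about +5, C: about +3. Region A is closest to zero.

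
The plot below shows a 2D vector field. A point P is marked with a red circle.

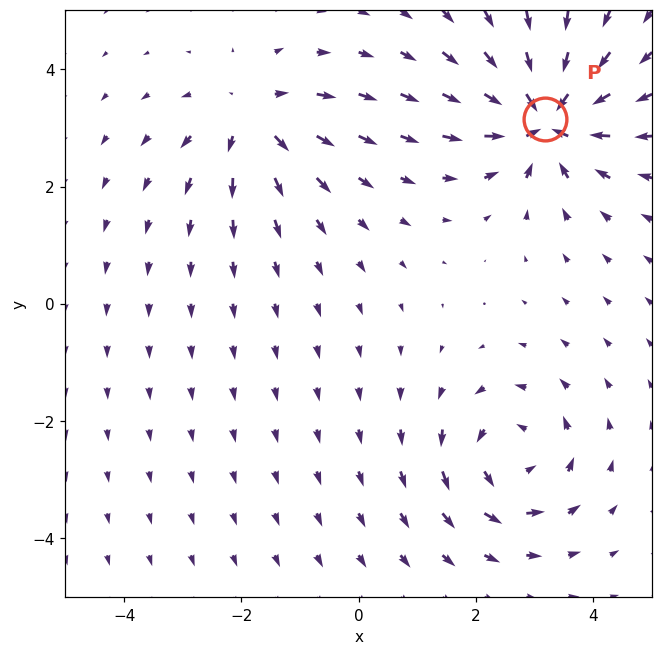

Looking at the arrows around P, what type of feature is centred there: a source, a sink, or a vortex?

sink

At P (3.2, 3.2) the arrows converge inward. Divergence about -6, curl ≈0 — negative divergence with near-zero curl is a sink.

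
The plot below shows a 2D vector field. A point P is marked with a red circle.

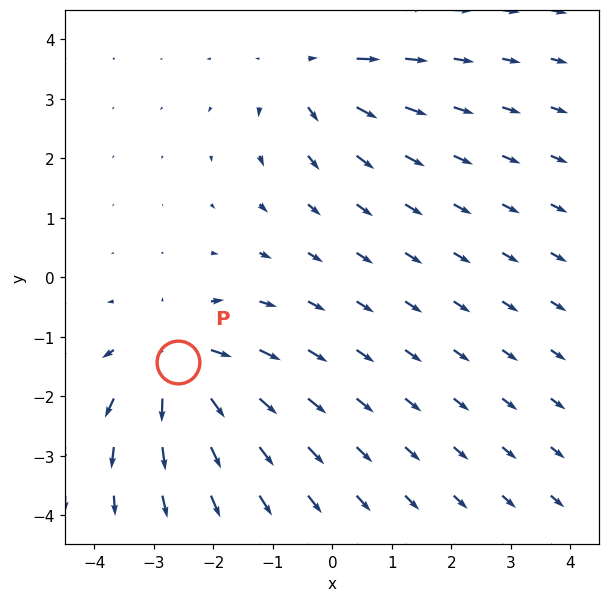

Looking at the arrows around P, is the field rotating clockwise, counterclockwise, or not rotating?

not rotating

Near P at (-2.6, -1.4) the arrows show no circulation. The curl there is ≈0.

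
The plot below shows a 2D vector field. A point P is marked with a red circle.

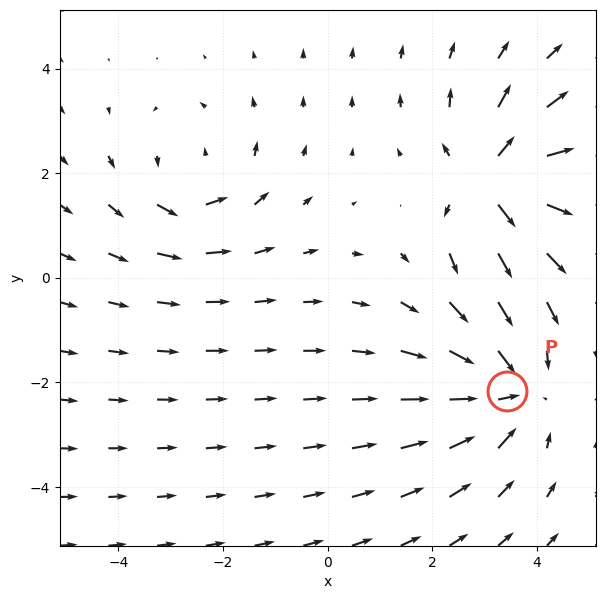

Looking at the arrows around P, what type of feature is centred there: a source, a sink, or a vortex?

At P (3.4, -2.2) the arrows converge inward. Divergence about -4, curl ≈0 — negative divergence with near-zero curl is a sink.

sink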